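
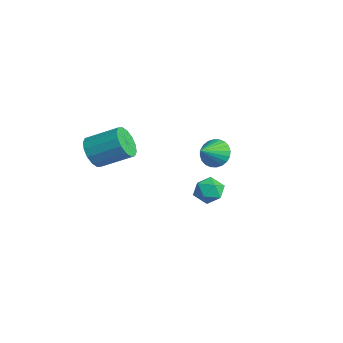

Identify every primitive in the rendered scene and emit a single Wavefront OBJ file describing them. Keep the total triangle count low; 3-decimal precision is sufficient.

v -2.563 3.514 -0.551
v -2.177 4.178 0.105
v -1.917 2.266 0.331
v -2.53 4.108 0.265
v -2.889 3.948 0.3
v -3.197 3.722 0.207
v -3.41 3.464 -0.003
v -3.493 3.214 -0.296
v -3.435 3.009 -0.627
v -3.244 2.882 -0.948
v -2.949 2.85 -1.208
v -2.596 2.92 -1.368
v -2.238 3.08 -1.403
v -1.929 3.306 -1.309
v -1.717 3.564 -1.1
v -1.633 3.814 -0.807
v -1.692 4.019 -0.476
v -1.882 4.147 -0.155
v -3.76 -3.415 0.572
v -2.902 -3.519 -0.108
v -1.902 -1.908 0.907
v -2.76 -1.805 1.588
v -3.247 -3.144 -0.362
v -2.248 -1.534 0.653
v -3.73 -2.842 -0.366
v -2.73 -1.232 0.649
v -4.22 -2.694 -0.118
v -3.221 -1.083 0.897
v -4.588 -2.739 0.314
v -3.588 -1.128 1.33
v -4.733 -2.965 0.816
v -3.734 -1.355 1.832
v -4.618 -3.312 1.253
v -3.618 -1.701 2.268
v -4.272 -3.686 1.507
v -3.273 -2.076 2.522
v -3.79 -3.988 1.511
v -2.79 -2.378 2.526
v -3.299 -4.137 1.263
v -2.3 -2.526 2.278
v -2.932 -4.092 0.83
v -1.932 -2.481 1.846
v -2.786 -3.865 0.328
v -1.787 -2.255 1.344
v 3.676 0.844 0.17
v 4.421 0.538 0.648
v 2.779 -0.058 0.992
v 3.524 -0.364 1.47
v 3.227 0.517 1.579
v 3.781 1.074 1.071
v 3.419 -0.594 0.569
v 3.973 -0.037 0.061
v 4.262 -0.35 0.894
v 4.143 0.336 1.518
v 3.057 0.144 0.122
v 2.938 0.83 0.746
f 2 1 4
f 2 4 3
f 4 1 5
f 4 5 3
f 5 1 6
f 5 6 3
f 6 1 7
f 6 7 3
f 7 1 8
f 7 8 3
f 8 1 9
f 8 9 3
f 9 1 10
f 9 10 3
f 10 1 11
f 10 11 3
f 11 1 12
f 11 12 3
f 12 1 13
f 12 13 3
f 13 1 14
f 13 14 3
f 14 1 15
f 14 15 3
f 15 1 16
f 15 16 3
f 16 1 17
f 16 17 3
f 17 1 18
f 17 18 3
f 18 1 2
f 18 2 3
f 20 19 23
f 20 23 21
f 21 23 24
f 21 24 22
f 23 19 25
f 23 25 24
f 24 25 26
f 24 26 22
f 25 19 27
f 25 27 26
f 26 27 28
f 26 28 22
f 27 19 29
f 27 29 28
f 28 29 30
f 28 30 22
f 29 19 31
f 29 31 30
f 30 31 32
f 30 32 22
f 31 19 33
f 31 33 32
f 32 33 34
f 32 34 22
f 33 19 35
f 33 35 34
f 34 35 36
f 34 36 22
f 35 19 37
f 35 37 36
f 36 37 38
f 36 38 22
f 37 19 39
f 37 39 38
f 38 39 40
f 38 40 22
f 39 19 41
f 39 41 40
f 40 41 42
f 40 42 22
f 41 19 43
f 41 43 42
f 42 43 44
f 42 44 22
f 43 19 20
f 43 20 44
f 44 20 21
f 44 21 22
f 45 56 50
f 45 50 46
f 45 46 52
f 45 52 55
f 45 55 56
f 46 50 54
f 50 56 49
f 56 55 47
f 55 52 51
f 52 46 53
f 48 54 49
f 48 49 47
f 48 47 51
f 48 51 53
f 48 53 54
f 49 54 50
f 47 49 56
f 51 47 55
f 53 51 52
f 54 53 46



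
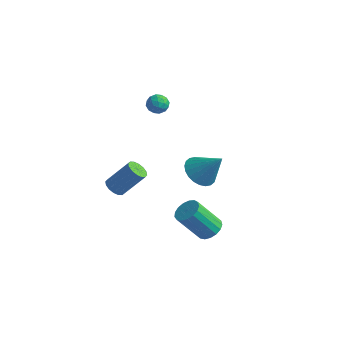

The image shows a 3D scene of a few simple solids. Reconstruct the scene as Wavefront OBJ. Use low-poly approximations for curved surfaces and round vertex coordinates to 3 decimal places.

v 4.32 -1.482 -1.749
v 5.054 -1.494 -1.407
v 4.234 -2.471 0.312
v 3.5 -2.458 -0.031
v 4.902 -1.158 -1.288
v 4.082 -2.134 0.431
v 4.616 -0.896 -1.275
v 3.797 -1.872 0.444
v 4.263 -0.768 -1.371
v 3.443 -1.744 0.348
v 3.923 -0.804 -1.554
v 3.103 -1.78 0.165
v 3.674 -0.995 -1.781
v 2.854 -1.971 -0.062
v 3.572 -1.297 -2.001
v 2.753 -2.274 -0.282
v 3.642 -1.642 -2.164
v 2.823 -2.619 -0.445
v 3.868 -1.95 -2.231
v 3.048 -2.927 -0.512
v 4.196 -2.151 -2.188
v 3.377 -3.128 -0.47
v 4.554 -2.199 -2.045
v 3.734 -3.175 -0.326
v 4.857 -2.082 -1.834
v 4.037 -3.058 -0.115
v 5.038 -1.828 -1.604
v 4.218 -2.804 0.115
v -1.332 -2.803 -0.306
v -0.777 -3.135 -0.481
v 0.187 -2.309 1.011
v -0.368 -1.977 1.186
v -0.762 -2.837 -0.656
v 0.203 -2.01 0.836
v -0.9 -2.529 -0.738
v 0.065 -1.702 0.754
v -1.153 -2.295 -0.704
v -0.189 -1.468 0.789
v -1.455 -2.197 -0.563
v -0.49 -1.37 0.929
v -1.724 -2.262 -0.354
v -0.759 -1.435 1.139
v -1.887 -2.471 -0.131
v -0.923 -1.645 1.361
v -1.903 -2.77 0.044
v -0.938 -1.943 1.536
v -1.765 -3.078 0.126
v -0.8 -2.251 1.618
v -1.511 -3.312 0.091
v -0.547 -2.485 1.584
v -1.21 -3.41 -0.049
v -0.245 -2.583 1.443
v -0.941 -3.345 -0.259
v 0.024 -2.518 1.234
v -4.219 3.583 2.364
v -3.741 4.019 2.036
v -3.359 2.821 2.604
v -2.881 3.257 2.276
v -3.185 3.458 2.904
v -3.716 3.929 2.756
v -3.384 2.911 1.884
v -3.915 3.382 1.736
v -3.225 3.604 1.74
v -3.102 3.942 2.37
v -3.998 2.898 2.27
v -3.875 3.236 2.9
v -4.056 3.868 2.179
v -3.044 2.972 2.461
v -3.223 3.09 2.83
v -2.942 3.346 2.638
v -4.041 3.815 2.602
v -3.76 4.071 2.409
v -3.433 3.741 2.919
v -3.34 2.769 2.231
v -3.059 3.025 2.038
v -4.158 3.494 2.002
v -3.877 3.75 1.81
v -3.667 3.099 1.721
v -3.471 3.881 1.812
v -2.966 3.433 1.953
v -3.261 3.23 1.723
v -3.574 3.506 1.636
v -3.399 4.079 2.183
v -2.893 3.631 2.324
v -3.072 3.749 2.693
v -3.384 4.026 2.606
v -3.095 3.835 2.009
v -4.207 3.209 2.316
v -3.701 2.761 2.457
v -3.716 2.814 2.034
v -4.028 3.091 1.947
v -4.134 3.407 2.687
v -3.629 2.959 2.828
v -3.526 3.334 3.004
v -3.839 3.61 2.917
v -4.005 3.005 2.631
v 2.806 -0.487 1.668
v 3.412 -1.286 1.323
v 4.054 -0.173 3.132
v 3.574 -0.967 1.116
v 3.619 -0.575 0.993
v 3.541 -0.169 0.973
v 3.35 0.188 1.059
v 3.077 0.442 1.237
v 2.763 0.555 1.481
v 2.455 0.509 1.753
v 2.2 0.311 2.012
v 2.038 -0.008 2.219
v 1.993 -0.4 2.342
v 2.071 -0.806 2.362
v 2.262 -1.163 2.277
v 2.535 -1.417 2.099
v 2.849 -1.53 1.855
v 3.157 -1.484 1.582
f 2 1 5
f 2 5 3
f 3 5 6
f 3 6 4
f 5 1 7
f 5 7 6
f 6 7 8
f 6 8 4
f 7 1 9
f 7 9 8
f 8 9 10
f 8 10 4
f 9 1 11
f 9 11 10
f 10 11 12
f 10 12 4
f 11 1 13
f 11 13 12
f 12 13 14
f 12 14 4
f 13 1 15
f 13 15 14
f 14 15 16
f 14 16 4
f 15 1 17
f 15 17 16
f 16 17 18
f 16 18 4
f 17 1 19
f 17 19 18
f 18 19 20
f 18 20 4
f 19 1 21
f 19 21 20
f 20 21 22
f 20 22 4
f 21 1 23
f 21 23 22
f 22 23 24
f 22 24 4
f 23 1 25
f 23 25 24
f 24 25 26
f 24 26 4
f 25 1 27
f 25 27 26
f 26 27 28
f 26 28 4
f 27 1 2
f 27 2 28
f 28 2 3
f 28 3 4
f 30 29 33
f 30 33 31
f 31 33 34
f 31 34 32
f 33 29 35
f 33 35 34
f 34 35 36
f 34 36 32
f 35 29 37
f 35 37 36
f 36 37 38
f 36 38 32
f 37 29 39
f 37 39 38
f 38 39 40
f 38 40 32
f 39 29 41
f 39 41 40
f 40 41 42
f 40 42 32
f 41 29 43
f 41 43 42
f 42 43 44
f 42 44 32
f 43 29 45
f 43 45 44
f 44 45 46
f 44 46 32
f 45 29 47
f 45 47 46
f 46 47 48
f 46 48 32
f 47 29 49
f 47 49 48
f 48 49 50
f 48 50 32
f 49 29 51
f 49 51 50
f 50 51 52
f 50 52 32
f 51 29 53
f 51 53 52
f 52 53 54
f 52 54 32
f 53 29 30
f 53 30 54
f 54 30 31
f 54 31 32
f 55 92 71
f 92 66 95
f 71 95 60
f 92 95 71
f 55 71 67
f 71 60 72
f 67 72 56
f 71 72 67
f 55 67 76
f 67 56 77
f 76 77 62
f 67 77 76
f 55 76 88
f 76 62 91
f 88 91 65
f 76 91 88
f 55 88 92
f 88 65 96
f 92 96 66
f 88 96 92
f 56 72 83
f 72 60 86
f 83 86 64
f 72 86 83
f 60 95 73
f 95 66 94
f 73 94 59
f 95 94 73
f 66 96 93
f 96 65 89
f 93 89 57
f 96 89 93
f 65 91 90
f 91 62 78
f 90 78 61
f 91 78 90
f 62 77 82
f 77 56 79
f 82 79 63
f 77 79 82
f 58 84 70
f 84 64 85
f 70 85 59
f 84 85 70
f 58 70 68
f 70 59 69
f 68 69 57
f 70 69 68
f 58 68 75
f 68 57 74
f 75 74 61
f 68 74 75
f 58 75 80
f 75 61 81
f 80 81 63
f 75 81 80
f 58 80 84
f 80 63 87
f 84 87 64
f 80 87 84
f 59 85 73
f 85 64 86
f 73 86 60
f 85 86 73
f 57 69 93
f 69 59 94
f 93 94 66
f 69 94 93
f 61 74 90
f 74 57 89
f 90 89 65
f 74 89 90
f 63 81 82
f 81 61 78
f 82 78 62
f 81 78 82
f 64 87 83
f 87 63 79
f 83 79 56
f 87 79 83
f 98 97 100
f 98 100 99
f 100 97 101
f 100 101 99
f 101 97 102
f 101 102 99
f 102 97 103
f 102 103 99
f 103 97 104
f 103 104 99
f 104 97 105
f 104 105 99
f 105 97 106
f 105 106 99
f 106 97 107
f 106 107 99
f 107 97 108
f 107 108 99
f 108 97 109
f 108 109 99
f 109 97 110
f 109 110 99
f 110 97 111
f 110 111 99
f 111 97 112
f 111 112 99
f 112 97 113
f 112 113 99
f 113 97 114
f 113 114 99
f 114 97 98
f 114 98 99



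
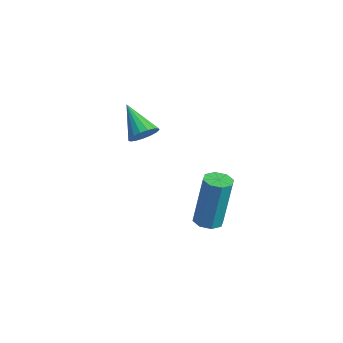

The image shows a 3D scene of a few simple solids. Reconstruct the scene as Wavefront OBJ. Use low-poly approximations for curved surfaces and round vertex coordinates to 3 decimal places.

v -0.778 -0.917 -2.959
v -0.282 -0.687 -3.017
v -0.205 -0.332 -0.918
v -0.702 -0.563 -0.861
v -0.595 -0.407 -3.052
v -0.518 -0.053 -0.953
v -1.015 -0.426 -3.034
v -0.938 -0.072 -0.935
v -1.297 -0.733 -2.972
v -1.22 -0.379 -0.873
v -1.275 -1.148 -2.902
v -1.198 -0.793 -0.803
v -0.962 -1.427 -2.867
v -0.885 -1.073 -0.768
v -0.542 -1.408 -2.885
v -0.465 -1.054 -0.786
v -0.26 -1.101 -2.947
v -0.183 -0.747 -0.848
v -1.594 -2.958 1.825
v -1.29 -2.727 2.248
v -2.746 -2.962 2.655
v -1.388 -2.511 2.112
v -1.533 -2.398 1.911
v -1.693 -2.413 1.69
v -1.829 -2.553 1.5
v -1.912 -2.786 1.384
v -1.922 -3.058 1.369
v -1.857 -3.308 1.459
v -1.731 -3.477 1.632
v -1.575 -3.527 1.85
v -1.422 -3.448 2.061
v -1.309 -3.256 2.219
v -1.261 -2.996 2.286
f 2 1 5
f 2 5 3
f 3 5 6
f 3 6 4
f 5 1 7
f 5 7 6
f 6 7 8
f 6 8 4
f 7 1 9
f 7 9 8
f 8 9 10
f 8 10 4
f 9 1 11
f 9 11 10
f 10 11 12
f 10 12 4
f 11 1 13
f 11 13 12
f 12 13 14
f 12 14 4
f 13 1 15
f 13 15 14
f 14 15 16
f 14 16 4
f 15 1 17
f 15 17 16
f 16 17 18
f 16 18 4
f 17 1 2
f 17 2 18
f 18 2 3
f 18 3 4
f 20 19 22
f 20 22 21
f 22 19 23
f 22 23 21
f 23 19 24
f 23 24 21
f 24 19 25
f 24 25 21
f 25 19 26
f 25 26 21
f 26 19 27
f 26 27 21
f 27 19 28
f 27 28 21
f 28 19 29
f 28 29 21
f 29 19 30
f 29 30 21
f 30 19 31
f 30 31 21
f 31 19 32
f 31 32 21
f 32 19 33
f 32 33 21
f 33 19 20
f 33 20 21



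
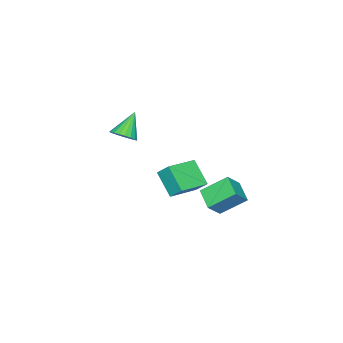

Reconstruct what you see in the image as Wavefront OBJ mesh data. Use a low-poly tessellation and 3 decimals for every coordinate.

v 0.372 3.652 -0.449
v 1.286 3.467 0.5
v 1.142 4.704 -0.986
v 2.056 4.519 -0.037
v 1.264 2.441 -1.543
v 2.178 2.256 -0.594
v 2.034 3.493 -2.08
v 2.948 3.308 -1.131
v 0.133 0.593 -2.368
v -0.372 -0.656 -1.128
v 0.17 1.409 -1.53
v -0.335 0.161 -0.291
v 2.035 0.159 -2.029
v 1.53 -1.089 -0.79
v 2.072 0.976 -1.192
v 1.567 -0.273 0.048
v 1.036 -3.78 0.965
v 1.656 -3.609 1.521
v -0.176 -3.84 2.335
v 1.543 -3.285 1.435
v 1.342 -3.047 1.268
v 1.088 -2.936 1.048
v 0.826 -2.971 0.814
v 0.6 -3.146 0.606
v 0.449 -3.43 0.46
v 0.4 -3.775 0.402
v 0.461 -4.121 0.441
v 0.621 -4.408 0.57
v 0.853 -4.587 0.768
v 1.117 -4.626 1
v 1.367 -4.519 1.226
v 1.56 -4.284 1.407
v 1.662 -3.962 1.511
f 2 4 1
f 5 2 1
f 1 4 3
f 3 5 1
f 2 8 4
f 6 2 5
f 6 8 2
f 4 8 3
f 7 5 3
f 3 8 7
f 7 6 5
f 8 6 7
f 10 12 9
f 13 10 9
f 9 12 11
f 11 13 9
f 10 16 12
f 14 10 13
f 14 16 10
f 12 16 11
f 15 13 11
f 11 16 15
f 15 14 13
f 16 14 15
f 18 17 20
f 18 20 19
f 20 17 21
f 20 21 19
f 21 17 22
f 21 22 19
f 22 17 23
f 22 23 19
f 23 17 24
f 23 24 19
f 24 17 25
f 24 25 19
f 25 17 26
f 25 26 19
f 26 17 27
f 26 27 19
f 27 17 28
f 27 28 19
f 28 17 29
f 28 29 19
f 29 17 30
f 29 30 19
f 30 17 31
f 30 31 19
f 31 17 32
f 31 32 19
f 32 17 33
f 32 33 19
f 33 17 18
f 33 18 19



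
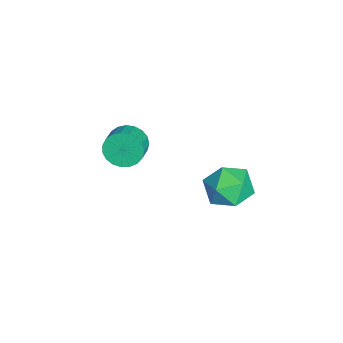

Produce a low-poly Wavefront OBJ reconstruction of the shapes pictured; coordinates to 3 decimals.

v 2.641 3.468 -1.511
v 3.581 4.014 -1.149
v 3.239 1.906 -0.711
v 4.179 2.452 -0.349
v 3.157 2.711 0.101
v 2.787 3.676 -0.394
v 4.033 2.244 -1.466
v 3.663 3.209 -1.961
v 4.441 3.257 -1.121
v 3.9 3.546 -0.152
v 2.92 2.374 -1.708
v 2.379 2.663 -0.739
v -2.163 -1.439 -3.909
v -1.752 -1.139 -4.688
v -0.766 -1.301 -4.229
v -1.177 -1.601 -3.451
v -1.792 -0.812 -4.487
v -0.805 -0.973 -4.028
v -1.896 -0.592 -4.186
v -0.909 -0.754 -3.727
v -2.046 -0.519 -3.837
v -1.06 -0.681 -3.378
v -2.217 -0.606 -3.5
v -1.23 -0.767 -3.042
v -2.378 -0.836 -3.235
v -1.391 -0.998 -2.776
v -2.502 -1.17 -3.086
v -1.515 -1.332 -2.627
v -2.568 -1.551 -3.079
v -1.581 -1.713 -2.621
v -2.563 -1.913 -3.216
v -1.577 -2.075 -2.758
v -2.49 -2.193 -3.473
v -1.503 -2.355 -3.014
v -2.36 -2.342 -3.805
v -1.373 -2.504 -3.347
v -2.196 -2.335 -4.155
v -1.209 -2.497 -3.697
v -2.026 -2.174 -4.463
v -1.04 -2.335 -4.004
v -1.88 -1.885 -4.675
v -0.894 -2.047 -4.216
v -1.784 -1.519 -4.754
v -0.797 -1.681 -4.296
f 1 12 6
f 1 6 2
f 1 2 8
f 1 8 11
f 1 11 12
f 2 6 10
f 6 12 5
f 12 11 3
f 11 8 7
f 8 2 9
f 4 10 5
f 4 5 3
f 4 3 7
f 4 7 9
f 4 9 10
f 5 10 6
f 3 5 12
f 7 3 11
f 9 7 8
f 10 9 2
f 14 13 17
f 14 17 15
f 15 17 18
f 15 18 16
f 17 13 19
f 17 19 18
f 18 19 20
f 18 20 16
f 19 13 21
f 19 21 20
f 20 21 22
f 20 22 16
f 21 13 23
f 21 23 22
f 22 23 24
f 22 24 16
f 23 13 25
f 23 25 24
f 24 25 26
f 24 26 16
f 25 13 27
f 25 27 26
f 26 27 28
f 26 28 16
f 27 13 29
f 27 29 28
f 28 29 30
f 28 30 16
f 29 13 31
f 29 31 30
f 30 31 32
f 30 32 16
f 31 13 33
f 31 33 32
f 32 33 34
f 32 34 16
f 33 13 35
f 33 35 34
f 34 35 36
f 34 36 16
f 35 13 37
f 35 37 36
f 36 37 38
f 36 38 16
f 37 13 39
f 37 39 38
f 38 39 40
f 38 40 16
f 39 13 41
f 39 41 40
f 40 41 42
f 40 42 16
f 41 13 43
f 41 43 42
f 42 43 44
f 42 44 16
f 43 13 14
f 43 14 44
f 44 14 15
f 44 15 16



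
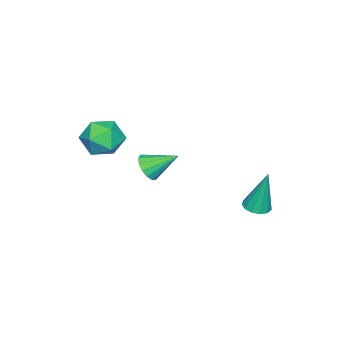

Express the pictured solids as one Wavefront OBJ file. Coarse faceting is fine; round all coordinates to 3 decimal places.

v 2.88 -1.839 -2.128
v 3.115 -2.164 -1.53
v 2.46 -0.641 -1.312
v 3.409 -1.974 -1.659
v 3.561 -1.748 -1.913
v 3.53 -1.546 -2.224
v 3.326 -1.423 -2.511
v 3.002 -1.411 -2.694
v 2.645 -1.514 -2.726
v 2.351 -1.705 -2.598
v 2.199 -1.931 -2.344
v 2.229 -2.133 -2.032
v 2.434 -2.256 -1.746
v 2.758 -2.268 -1.562
v 3.204 -2.662 -0.409
v 3.838 -2.989 0.349
v 3.402 -4.131 -1.209
v 4.036 -4.458 -0.451
v 3.021 -4.33 -0.261
v 2.899 -3.422 0.234
v 4.341 -3.698 -1.094
v 4.219 -2.79 -0.599
v 4.541 -3.629 -0.075
v 3.725 -4.02 0.44
v 3.515 -3.1 -1.3
v 2.699 -3.491 -0.785
v 0.195 1.901 -4.943
v 0.776 1.619 -4.872
v 0.165 2.379 -2.817
v 0.841 1.971 -4.95
v 0.7 2.301 -5.026
v 0.399 2.503 -5.076
v 0.033 2.514 -5.084
v -0.282 2.331 -5.047
v -0.445 2.011 -4.977
v -0.406 1.656 -4.896
v -0.176 1.378 -4.831
v 0.172 1.267 -4.801
v 0.527 1.357 -4.816
f 2 1 4
f 2 4 3
f 4 1 5
f 4 5 3
f 5 1 6
f 5 6 3
f 6 1 7
f 6 7 3
f 7 1 8
f 7 8 3
f 8 1 9
f 8 9 3
f 9 1 10
f 9 10 3
f 10 1 11
f 10 11 3
f 11 1 12
f 11 12 3
f 12 1 13
f 12 13 3
f 13 1 14
f 13 14 3
f 14 1 2
f 14 2 3
f 15 26 20
f 15 20 16
f 15 16 22
f 15 22 25
f 15 25 26
f 16 20 24
f 20 26 19
f 26 25 17
f 25 22 21
f 22 16 23
f 18 24 19
f 18 19 17
f 18 17 21
f 18 21 23
f 18 23 24
f 19 24 20
f 17 19 26
f 21 17 25
f 23 21 22
f 24 23 16
f 28 27 30
f 28 30 29
f 30 27 31
f 30 31 29
f 31 27 32
f 31 32 29
f 32 27 33
f 32 33 29
f 33 27 34
f 33 34 29
f 34 27 35
f 34 35 29
f 35 27 36
f 35 36 29
f 36 27 37
f 36 37 29
f 37 27 38
f 37 38 29
f 38 27 39
f 38 39 29
f 39 27 28
f 39 28 29



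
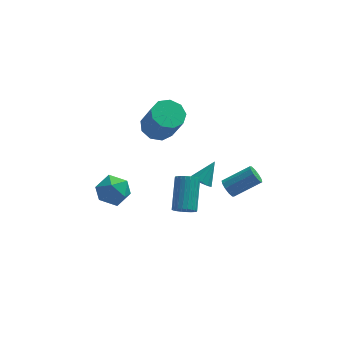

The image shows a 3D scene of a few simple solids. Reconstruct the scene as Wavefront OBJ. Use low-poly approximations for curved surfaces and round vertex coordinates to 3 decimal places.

v 2.558 -2.938 1.338
v 2.868 -3.22 0.923
v 4.353 -2.944 1.847
v 4.042 -2.662 2.262
v 2.857 -2.867 0.835
v 4.342 -2.59 1.758
v 2.732 -2.54 0.939
v 4.216 -2.264 1.862
v 2.54 -2.366 1.196
v 4.024 -2.089 2.119
v 2.355 -2.41 1.507
v 3.839 -2.134 2.43
v 2.247 -2.656 1.753
v 3.732 -2.38 2.677
v 2.258 -3.01 1.842
v 3.743 -2.733 2.765
v 2.384 -3.336 1.738
v 3.868 -3.06 2.661
v 2.576 -3.511 1.481
v 4.06 -3.234 2.404
v 2.761 -3.466 1.17
v 4.245 -3.19 2.093
v 0.248 -3.803 0.373
v 0.789 -3.609 0.028
v 1.012 -2.003 1.282
v 0.472 -2.197 1.627
v 0.599 -3.483 -0.1
v 0.822 -1.877 1.154
v 0.355 -3.405 -0.156
v 0.579 -1.799 1.099
v 0.096 -3.388 -0.131
v 0.319 -1.782 1.123
v -0.141 -3.435 -0.029
v 0.083 -1.829 1.225
v -0.318 -3.537 0.133
v -0.095 -1.931 1.387
v -0.409 -3.68 0.332
v -0.186 -2.074 1.587
v -0.4 -3.842 0.538
v -0.177 -2.235 1.792
v -0.292 -3.997 0.718
v -0.069 -2.391 1.972
v -0.102 -4.123 0.846
v 0.121 -2.517 2.1
v 0.141 -4.201 0.901
v 0.365 -2.595 2.156
v 0.401 -4.218 0.877
v 0.624 -2.612 2.131
v 0.637 -4.171 0.775
v 0.861 -2.565 2.029
v 0.815 -4.069 0.613
v 1.038 -2.463 1.867
v 0.906 -3.926 0.413
v 1.129 -2.32 1.668
v 0.897 -3.765 0.208
v 1.12 -2.158 1.462
v -0.944 3.945 0.567
v -0.153 3.497 0.105
v 0.435 2.568 2.01
v -0.356 3.015 2.473
v 0.036 4.122 0.351
v 0.625 3.192 2.256
v -0.233 4.664 0.698
v 0.356 3.734 2.603
v -0.835 4.869 0.984
v -0.246 3.94 2.89
v -1.488 4.642 1.076
v -0.899 3.713 2.981
v -1.887 4.089 0.929
v -1.298 3.159 2.834
v -1.845 3.468 0.613
v -1.256 2.539 2.518
v -1.381 3.07 0.276
v -0.793 2.141 2.181
v -0.713 3.082 0.075
v -0.124 2.152 1.98
v 1.198 -2.145 1.235
v 1.548 -1.834 0.783
v 1.942 -1.455 2.285
v 1.224 -1.611 0.866
v 0.891 -1.592 1.089
v 0.675 -1.784 1.368
v 0.659 -2.114 1.596
v 0.849 -2.456 1.687
v 1.173 -2.679 1.604
v 1.506 -2.699 1.381
v 1.722 -2.507 1.102
v 1.738 -2.177 0.874
v -3.693 0.785 -0.784
v -2.704 0.344 -0.936
v -4.256 0.036 -2.284
v -3.267 -0.405 -2.436
v -3.905 -0.759 -1.621
v -3.556 -0.296 -0.694
v -3.404 0.676 -2.526
v -3.055 1.139 -1.599
v -2.525 0.277 -2.012
v -2.834 -0.61 -1.453
v -4.126 0.99 -1.767
v -4.435 0.103 -1.208
f 2 1 5
f 2 5 3
f 3 5 6
f 3 6 4
f 5 1 7
f 5 7 6
f 6 7 8
f 6 8 4
f 7 1 9
f 7 9 8
f 8 9 10
f 8 10 4
f 9 1 11
f 9 11 10
f 10 11 12
f 10 12 4
f 11 1 13
f 11 13 12
f 12 13 14
f 12 14 4
f 13 1 15
f 13 15 14
f 14 15 16
f 14 16 4
f 15 1 17
f 15 17 16
f 16 17 18
f 16 18 4
f 17 1 19
f 17 19 18
f 18 19 20
f 18 20 4
f 19 1 21
f 19 21 20
f 20 21 22
f 20 22 4
f 21 1 2
f 21 2 22
f 22 2 3
f 22 3 4
f 24 23 27
f 24 27 25
f 25 27 28
f 25 28 26
f 27 23 29
f 27 29 28
f 28 29 30
f 28 30 26
f 29 23 31
f 29 31 30
f 30 31 32
f 30 32 26
f 31 23 33
f 31 33 32
f 32 33 34
f 32 34 26
f 33 23 35
f 33 35 34
f 34 35 36
f 34 36 26
f 35 23 37
f 35 37 36
f 36 37 38
f 36 38 26
f 37 23 39
f 37 39 38
f 38 39 40
f 38 40 26
f 39 23 41
f 39 41 40
f 40 41 42
f 40 42 26
f 41 23 43
f 41 43 42
f 42 43 44
f 42 44 26
f 43 23 45
f 43 45 44
f 44 45 46
f 44 46 26
f 45 23 47
f 45 47 46
f 46 47 48
f 46 48 26
f 47 23 49
f 47 49 48
f 48 49 50
f 48 50 26
f 49 23 51
f 49 51 50
f 50 51 52
f 50 52 26
f 51 23 53
f 51 53 52
f 52 53 54
f 52 54 26
f 53 23 55
f 53 55 54
f 54 55 56
f 54 56 26
f 55 23 24
f 55 24 56
f 56 24 25
f 56 25 26
f 58 57 61
f 58 61 59
f 59 61 62
f 59 62 60
f 61 57 63
f 61 63 62
f 62 63 64
f 62 64 60
f 63 57 65
f 63 65 64
f 64 65 66
f 64 66 60
f 65 57 67
f 65 67 66
f 66 67 68
f 66 68 60
f 67 57 69
f 67 69 68
f 68 69 70
f 68 70 60
f 69 57 71
f 69 71 70
f 70 71 72
f 70 72 60
f 71 57 73
f 71 73 72
f 72 73 74
f 72 74 60
f 73 57 75
f 73 75 74
f 74 75 76
f 74 76 60
f 75 57 58
f 75 58 76
f 76 58 59
f 76 59 60
f 78 77 80
f 78 80 79
f 80 77 81
f 80 81 79
f 81 77 82
f 81 82 79
f 82 77 83
f 82 83 79
f 83 77 84
f 83 84 79
f 84 77 85
f 84 85 79
f 85 77 86
f 85 86 79
f 86 77 87
f 86 87 79
f 87 77 88
f 87 88 79
f 88 77 78
f 88 78 79
f 89 100 94
f 89 94 90
f 89 90 96
f 89 96 99
f 89 99 100
f 90 94 98
f 94 100 93
f 100 99 91
f 99 96 95
f 96 90 97
f 92 98 93
f 92 93 91
f 92 91 95
f 92 95 97
f 92 97 98
f 93 98 94
f 91 93 100
f 95 91 99
f 97 95 96
f 98 97 90



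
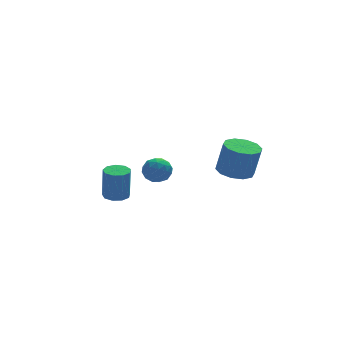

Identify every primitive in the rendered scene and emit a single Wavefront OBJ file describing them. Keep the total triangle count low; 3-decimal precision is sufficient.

v -0.472 2.17 -2.56
v 0.242 2.085 -2.932
v -0.662 0.875 -2.628
v 0.052 0.79 -3
v 0.025 1.007 -2.22
v 0.142 1.807 -2.178
v -0.562 1.153 -3.382
v -0.445 1.953 -3.34
v 0.186 1.456 -3.44
v 0.549 1.366 -2.722
v -0.969 1.594 -2.838
v -0.606 1.504 -2.12
v -0.098 2.241 -2.74
v -0.322 0.719 -2.82
v -0.338 0.846 -2.361
v 0.082 0.796 -2.58
v -0.157 2.078 -2.297
v 0.263 2.027 -2.516
v 0.135 1.394 -2.097
v -0.683 0.933 -3.044
v -0.263 0.882 -3.263
v -0.502 2.164 -2.98
v -0.082 2.114 -3.199
v -0.555 1.566 -3.463
v 0.289 1.821 -3.257
v 0.177 1.061 -3.297
v -0.184 1.274 -3.521
v -0.115 1.744 -3.497
v 0.502 1.768 -2.835
v 0.39 1.007 -2.875
v 0.374 1.135 -2.417
v 0.443 1.605 -2.392
v 0.469 1.399 -3.134
v -0.81 1.953 -2.685
v -0.922 1.192 -2.725
v -0.863 1.355 -3.168
v -0.794 1.825 -3.143
v -0.597 1.899 -2.263
v -0.709 1.139 -2.303
v -0.305 1.216 -2.063
v -0.236 1.686 -2.039
v -0.889 1.561 -2.426
v 3.17 -0.388 -2.481
v 3.693 0.44 -2.524
v 4.032 0.316 -0.802
v 3.51 -0.512 -0.759
v 3.118 0.587 -2.401
v 3.458 0.463 -0.678
v 2.564 0.362 -2.308
v 2.903 0.238 -0.585
v 2.241 -0.15 -2.281
v 2.58 -0.274 -0.559
v 2.273 -0.752 -2.331
v 2.612 -0.877 -0.608
v 2.648 -1.216 -2.438
v 2.987 -1.34 -0.716
v 3.222 -1.363 -2.562
v 3.562 -1.487 -0.839
v 3.777 -1.138 -2.655
v 4.116 -1.262 -0.932
v 4.1 -0.626 -2.681
v 4.439 -0.75 -0.959
v 4.068 -0.023 -2.632
v 4.407 -0.148 -0.909
v -3.08 -0.98 -2.725
v -2.411 -1.012 -2.741
v -2.371 -1.051 -1.032
v -3.04 -1.02 -1.015
v -2.547 -0.574 -2.727
v -2.507 -0.614 -1.018
v -2.932 -0.327 -2.713
v -2.893 -0.366 -1.004
v -3.387 -0.385 -2.704
v -3.347 -0.425 -0.995
v -3.697 -0.722 -2.704
v -3.658 -0.761 -0.995
v -3.719 -1.18 -2.714
v -3.68 -1.219 -1.005
v -3.442 -1.544 -2.729
v -3.402 -1.583 -1.02
v -2.995 -1.645 -2.742
v -2.956 -1.684 -1.033
v -2.588 -1.434 -2.746
v -2.548 -1.474 -1.037
f 1 38 17
f 38 12 41
f 17 41 6
f 38 41 17
f 1 17 13
f 17 6 18
f 13 18 2
f 17 18 13
f 1 13 22
f 13 2 23
f 22 23 8
f 13 23 22
f 1 22 34
f 22 8 37
f 34 37 11
f 22 37 34
f 1 34 38
f 34 11 42
f 38 42 12
f 34 42 38
f 2 18 29
f 18 6 32
f 29 32 10
f 18 32 29
f 6 41 19
f 41 12 40
f 19 40 5
f 41 40 19
f 12 42 39
f 42 11 35
f 39 35 3
f 42 35 39
f 11 37 36
f 37 8 24
f 36 24 7
f 37 24 36
f 8 23 28
f 23 2 25
f 28 25 9
f 23 25 28
f 4 30 16
f 30 10 31
f 16 31 5
f 30 31 16
f 4 16 14
f 16 5 15
f 14 15 3
f 16 15 14
f 4 14 21
f 14 3 20
f 21 20 7
f 14 20 21
f 4 21 26
f 21 7 27
f 26 27 9
f 21 27 26
f 4 26 30
f 26 9 33
f 30 33 10
f 26 33 30
f 5 31 19
f 31 10 32
f 19 32 6
f 31 32 19
f 3 15 39
f 15 5 40
f 39 40 12
f 15 40 39
f 7 20 36
f 20 3 35
f 36 35 11
f 20 35 36
f 9 27 28
f 27 7 24
f 28 24 8
f 27 24 28
f 10 33 29
f 33 9 25
f 29 25 2
f 33 25 29
f 44 43 47
f 44 47 45
f 45 47 48
f 45 48 46
f 47 43 49
f 47 49 48
f 48 49 50
f 48 50 46
f 49 43 51
f 49 51 50
f 50 51 52
f 50 52 46
f 51 43 53
f 51 53 52
f 52 53 54
f 52 54 46
f 53 43 55
f 53 55 54
f 54 55 56
f 54 56 46
f 55 43 57
f 55 57 56
f 56 57 58
f 56 58 46
f 57 43 59
f 57 59 58
f 58 59 60
f 58 60 46
f 59 43 61
f 59 61 60
f 60 61 62
f 60 62 46
f 61 43 63
f 61 63 62
f 62 63 64
f 62 64 46
f 63 43 44
f 63 44 64
f 64 44 45
f 64 45 46
f 66 65 69
f 66 69 67
f 67 69 70
f 67 70 68
f 69 65 71
f 69 71 70
f 70 71 72
f 70 72 68
f 71 65 73
f 71 73 72
f 72 73 74
f 72 74 68
f 73 65 75
f 73 75 74
f 74 75 76
f 74 76 68
f 75 65 77
f 75 77 76
f 76 77 78
f 76 78 68
f 77 65 79
f 77 79 78
f 78 79 80
f 78 80 68
f 79 65 81
f 79 81 80
f 80 81 82
f 80 82 68
f 81 65 83
f 81 83 82
f 82 83 84
f 82 84 68
f 83 65 66
f 83 66 84
f 84 66 67
f 84 67 68



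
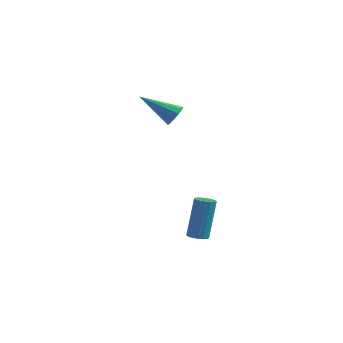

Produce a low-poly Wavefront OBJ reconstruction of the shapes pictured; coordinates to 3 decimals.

v -3.017 1.535 2.532
v -2.772 1.848 2.995
v -4.643 1.245 3.588
v -2.959 2.091 2.775
v -3.167 2.122 2.462
v -3.318 1.928 2.176
v -3.354 1.584 2.026
v -3.262 1.221 2.07
v -3.076 0.978 2.289
v -2.867 0.948 2.602
v -2.716 1.141 2.888
v -2.68 1.485 3.038
v -1.098 -0.621 -3.711
v -0.596 -0.709 -3.698
v -0.52 0.012 -1.717
v -1.022 0.101 -1.729
v -0.613 -0.48 -3.781
v -0.537 0.241 -1.799
v -0.741 -0.283 -3.847
v -0.665 0.438 -1.866
v -0.951 -0.164 -3.883
v -0.875 0.558 -1.901
v -1.195 -0.149 -3.879
v -1.118 0.572 -1.897
v -1.416 -0.242 -3.836
v -1.34 0.479 -1.855
v -1.565 -0.422 -3.765
v -1.488 0.299 -1.783
v -1.607 -0.648 -3.681
v -1.53 0.074 -1.7
v -1.532 -0.867 -3.604
v -1.455 -0.146 -1.623
v -1.358 -1.03 -3.552
v -1.281 -0.309 -1.57
v -1.124 -1.099 -3.536
v -1.048 -0.378 -1.554
v -0.885 -1.058 -3.56
v -0.808 -0.337 -1.578
v -0.694 -0.918 -3.618
v -0.618 -0.196 -1.637
f 2 1 4
f 2 4 3
f 4 1 5
f 4 5 3
f 5 1 6
f 5 6 3
f 6 1 7
f 6 7 3
f 7 1 8
f 7 8 3
f 8 1 9
f 8 9 3
f 9 1 10
f 9 10 3
f 10 1 11
f 10 11 3
f 11 1 12
f 11 12 3
f 12 1 2
f 12 2 3
f 14 13 17
f 14 17 15
f 15 17 18
f 15 18 16
f 17 13 19
f 17 19 18
f 18 19 20
f 18 20 16
f 19 13 21
f 19 21 20
f 20 21 22
f 20 22 16
f 21 13 23
f 21 23 22
f 22 23 24
f 22 24 16
f 23 13 25
f 23 25 24
f 24 25 26
f 24 26 16
f 25 13 27
f 25 27 26
f 26 27 28
f 26 28 16
f 27 13 29
f 27 29 28
f 28 29 30
f 28 30 16
f 29 13 31
f 29 31 30
f 30 31 32
f 30 32 16
f 31 13 33
f 31 33 32
f 32 33 34
f 32 34 16
f 33 13 35
f 33 35 34
f 34 35 36
f 34 36 16
f 35 13 37
f 35 37 36
f 36 37 38
f 36 38 16
f 37 13 39
f 37 39 38
f 38 39 40
f 38 40 16
f 39 13 14
f 39 14 40
f 40 14 15
f 40 15 16



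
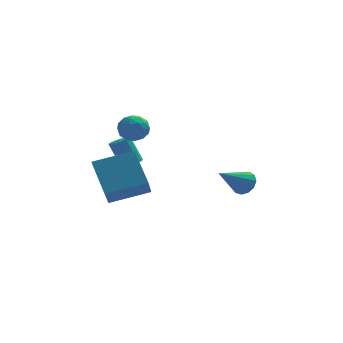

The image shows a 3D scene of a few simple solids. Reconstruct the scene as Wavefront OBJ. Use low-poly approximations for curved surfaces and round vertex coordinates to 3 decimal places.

v 4.377 1.297 -0.6
v 4.669 1.602 0.008
v 3.083 0.303 0.52
v 4.364 1.858 -0.117
v 4.064 1.936 -0.396
v 3.863 1.811 -0.739
v 3.825 1.523 -1.038
v 3.963 1.163 -1.198
v 4.232 0.846 -1.168
v 4.548 0.672 -0.958
v 4.809 0.697 -0.634
v 4.933 0.912 -0.299
v 4.881 1.25 -0.06
v -1.506 0.899 2.979
v -1.201 1.314 3.631
v -0.659 -0.114 3.229
v -0.354 0.301 3.881
v -1.128 0 3.905
v -1.652 0.627 3.75
v -0.208 0.573 3.11
v -0.732 1.2 2.955
v -0.399 1.113 3.712
v -0.968 0.759 4.203
v -0.892 0.441 2.657
v -1.461 0.087 3.148
v -1.428 1.196 3.283
v -0.432 0.004 3.577
v -0.888 -0.172 3.591
v -0.708 0.072 3.974
v -1.693 0.792 3.354
v -1.513 1.036 3.737
v -1.471 0.264 3.897
v -0.347 0.164 3.123
v -0.167 0.408 3.506
v -1.152 1.128 2.886
v -0.972 1.372 3.269
v -0.389 0.936 2.963
v -0.777 1.321 3.714
v -0.279 0.725 3.86
v -0.194 0.885 3.407
v -0.501 1.254 3.316
v -1.111 1.113 4.003
v -0.614 0.517 4.149
v -1.069 0.341 4.163
v -1.376 0.709 4.073
v -0.64 0.995 4.05
v -1.246 0.683 2.711
v -0.749 0.087 2.857
v -0.484 0.491 2.787
v -0.791 0.859 2.697
v -1.581 0.475 3
v -1.083 -0.121 3.146
v -1.359 -0.054 3.544
v -1.666 0.315 3.453
v -1.22 0.205 2.81
v -1.019 1.056 0.922
v -0.688 0.656 1.157
v -1.27 0.984 2.533
v -1.601 1.384 2.298
v -0.535 0.882 1.167
v -1.117 1.21 2.544
v -0.493 1.148 1.122
v -1.075 1.475 2.499
v -0.572 1.393 1.031
v -1.154 1.72 2.407
v -0.753 1.56 0.914
v -1.335 1.888 2.291
v -0.995 1.613 0.8
v -1.577 1.94 2.176
v -1.243 1.537 0.713
v -1.824 1.865 2.09
v -1.439 1.352 0.674
v -2.021 1.679 2.051
v -1.539 1.099 0.692
v -2.121 1.426 2.069
v -1.52 0.836 0.762
v -2.102 1.163 2.139
v -1.386 0.624 0.869
v -1.968 0.951 2.246
v -1.168 0.51 0.988
v -1.75 0.838 2.365
v -0.916 0.522 1.092
v -1.498 0.849 2.469
v -2.135 -2.648 -0.015
v -2.283 -3.79 1.081
v -2.741 -1.208 1.404
v -2.889 -2.351 2.5
v -0.171 -2.369 0.54
v -0.319 -3.512 1.636
v -0.777 -0.93 1.959
v -0.925 -2.072 3.055
f 2 1 4
f 2 4 3
f 4 1 5
f 4 5 3
f 5 1 6
f 5 6 3
f 6 1 7
f 6 7 3
f 7 1 8
f 7 8 3
f 8 1 9
f 8 9 3
f 9 1 10
f 9 10 3
f 10 1 11
f 10 11 3
f 11 1 12
f 11 12 3
f 12 1 13
f 12 13 3
f 13 1 2
f 13 2 3
f 14 51 30
f 51 25 54
f 30 54 19
f 51 54 30
f 14 30 26
f 30 19 31
f 26 31 15
f 30 31 26
f 14 26 35
f 26 15 36
f 35 36 21
f 26 36 35
f 14 35 47
f 35 21 50
f 47 50 24
f 35 50 47
f 14 47 51
f 47 24 55
f 51 55 25
f 47 55 51
f 15 31 42
f 31 19 45
f 42 45 23
f 31 45 42
f 19 54 32
f 54 25 53
f 32 53 18
f 54 53 32
f 25 55 52
f 55 24 48
f 52 48 16
f 55 48 52
f 24 50 49
f 50 21 37
f 49 37 20
f 50 37 49
f 21 36 41
f 36 15 38
f 41 38 22
f 36 38 41
f 17 43 29
f 43 23 44
f 29 44 18
f 43 44 29
f 17 29 27
f 29 18 28
f 27 28 16
f 29 28 27
f 17 27 34
f 27 16 33
f 34 33 20
f 27 33 34
f 17 34 39
f 34 20 40
f 39 40 22
f 34 40 39
f 17 39 43
f 39 22 46
f 43 46 23
f 39 46 43
f 18 44 32
f 44 23 45
f 32 45 19
f 44 45 32
f 16 28 52
f 28 18 53
f 52 53 25
f 28 53 52
f 20 33 49
f 33 16 48
f 49 48 24
f 33 48 49
f 22 40 41
f 40 20 37
f 41 37 21
f 40 37 41
f 23 46 42
f 46 22 38
f 42 38 15
f 46 38 42
f 57 56 60
f 57 60 58
f 58 60 61
f 58 61 59
f 60 56 62
f 60 62 61
f 61 62 63
f 61 63 59
f 62 56 64
f 62 64 63
f 63 64 65
f 63 65 59
f 64 56 66
f 64 66 65
f 65 66 67
f 65 67 59
f 66 56 68
f 66 68 67
f 67 68 69
f 67 69 59
f 68 56 70
f 68 70 69
f 69 70 71
f 69 71 59
f 70 56 72
f 70 72 71
f 71 72 73
f 71 73 59
f 72 56 74
f 72 74 73
f 73 74 75
f 73 75 59
f 74 56 76
f 74 76 75
f 75 76 77
f 75 77 59
f 76 56 78
f 76 78 77
f 77 78 79
f 77 79 59
f 78 56 80
f 78 80 79
f 79 80 81
f 79 81 59
f 80 56 82
f 80 82 81
f 81 82 83
f 81 83 59
f 82 56 57
f 82 57 83
f 83 57 58
f 83 58 59
f 85 87 84
f 88 85 84
f 84 87 86
f 86 88 84
f 85 91 87
f 89 85 88
f 89 91 85
f 87 91 86
f 90 88 86
f 86 91 90
f 90 89 88
f 91 89 90



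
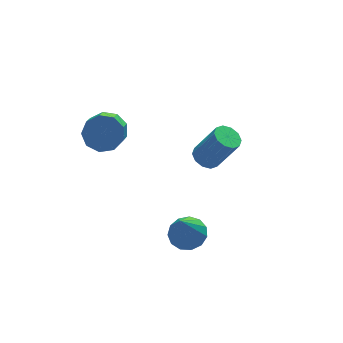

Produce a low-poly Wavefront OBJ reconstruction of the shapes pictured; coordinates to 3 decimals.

v 0.632 1.621 -4.222
v 0.914 1.188 -4.487
v 1.609 0.767 -3.063
v 1.328 1.199 -2.798
v 1.121 1.481 -4.502
v 1.816 1.059 -3.078
v 1.141 1.826 -4.41
v 1.837 1.405 -2.985
v 0.967 2.094 -4.246
v 1.663 1.672 -2.822
v 0.665 2.18 -4.073
v 1.361 1.759 -2.649
v 0.351 2.053 -3.957
v 1.046 1.632 -2.533
v 0.144 1.761 -3.942
v 0.839 1.339 -2.518
v 0.123 1.415 -4.035
v 0.819 0.994 -2.61
v 0.297 1.148 -4.198
v 0.993 0.726 -2.774
v 0.599 1.061 -4.371
v 1.295 0.64 -2.947
v -3.055 2.114 -1.559
v -2.332 1.956 -1.313
v -2.742 1.168 -0.615
v -3.465 1.326 -0.861
v -2.549 2.338 -1.01
v -2.959 1.55 -0.311
v -3.002 2.615 -0.964
v -3.412 1.827 -0.265
v -3.481 2.657 -1.196
v -3.891 1.87 -0.497
v -3.76 2.446 -1.599
v -4.17 1.658 -0.9
v -3.709 2.079 -1.983
v -4.119 1.291 -1.284
v -3.353 1.728 -2.169
v -3.762 0.94 -1.47
v -2.857 1.558 -2.07
v -3.267 0.77 -1.371
v -2.454 1.648 -1.732
v -2.863 0.86 -1.033
v -1.491 -1.79 -4.606
v -0.924 -2.232 -4.583
v -2.009 -2.37 -2.994
v -0.802 -1.882 -4.418
v -0.9 -1.503 -4.313
v -1.185 -1.214 -4.301
v -1.568 -1.109 -4.386
v -1.926 -1.22 -4.541
v -2.146 -1.512 -4.716
v -2.159 -1.892 -4.857
v -1.959 -2.24 -4.918
v -1.611 -2.445 -4.88
v -1.225 -2.442 -4.755
f 2 1 5
f 2 5 3
f 3 5 6
f 3 6 4
f 5 1 7
f 5 7 6
f 6 7 8
f 6 8 4
f 7 1 9
f 7 9 8
f 8 9 10
f 8 10 4
f 9 1 11
f 9 11 10
f 10 11 12
f 10 12 4
f 11 1 13
f 11 13 12
f 12 13 14
f 12 14 4
f 13 1 15
f 13 15 14
f 14 15 16
f 14 16 4
f 15 1 17
f 15 17 16
f 16 17 18
f 16 18 4
f 17 1 19
f 17 19 18
f 18 19 20
f 18 20 4
f 19 1 21
f 19 21 20
f 20 21 22
f 20 22 4
f 21 1 2
f 21 2 22
f 22 2 3
f 22 3 4
f 24 23 27
f 24 27 25
f 25 27 28
f 25 28 26
f 27 23 29
f 27 29 28
f 28 29 30
f 28 30 26
f 29 23 31
f 29 31 30
f 30 31 32
f 30 32 26
f 31 23 33
f 31 33 32
f 32 33 34
f 32 34 26
f 33 23 35
f 33 35 34
f 34 35 36
f 34 36 26
f 35 23 37
f 35 37 36
f 36 37 38
f 36 38 26
f 37 23 39
f 37 39 38
f 38 39 40
f 38 40 26
f 39 23 41
f 39 41 40
f 40 41 42
f 40 42 26
f 41 23 24
f 41 24 42
f 42 24 25
f 42 25 26
f 44 43 46
f 44 46 45
f 46 43 47
f 46 47 45
f 47 43 48
f 47 48 45
f 48 43 49
f 48 49 45
f 49 43 50
f 49 50 45
f 50 43 51
f 50 51 45
f 51 43 52
f 51 52 45
f 52 43 53
f 52 53 45
f 53 43 54
f 53 54 45
f 54 43 55
f 54 55 45
f 55 43 44
f 55 44 45



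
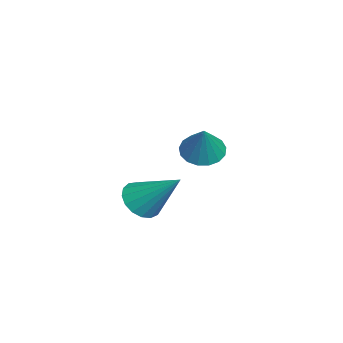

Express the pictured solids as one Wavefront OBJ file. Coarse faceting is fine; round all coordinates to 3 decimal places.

v 1.673 1.695 1.596
v 2.029 1.959 1.148
v 2.227 2.725 2.644
v 1.77 2.113 1.134
v 1.489 2.171 1.226
v 1.25 2.12 1.403
v 1.108 1.972 1.623
v 1.095 1.76 1.838
v 1.215 1.534 1.997
v 1.44 1.344 2.064
v 1.718 1.235 2.024
v 1.986 1.232 1.886
v 2.182 1.334 1.681
v 2.262 1.52 1.457
v 2.207 1.745 1.265
v -1.565 2.999 1.927
v -1.037 2.9 1.579
v -0.875 3.081 2.953
v -1.07 3.205 1.577
v -1.217 3.462 1.655
v -1.443 3.614 1.796
v -1.698 3.624 1.966
v -1.922 3.492 2.127
v -2.064 3.246 2.243
v -2.092 2.944 2.286
v -2 2.655 2.246
v -1.808 2.444 2.134
v -1.56 2.361 1.974
v -1.314 2.424 1.803
v -1.125 2.618 1.661
f 2 1 4
f 2 4 3
f 4 1 5
f 4 5 3
f 5 1 6
f 5 6 3
f 6 1 7
f 6 7 3
f 7 1 8
f 7 8 3
f 8 1 9
f 8 9 3
f 9 1 10
f 9 10 3
f 10 1 11
f 10 11 3
f 11 1 12
f 11 12 3
f 12 1 13
f 12 13 3
f 13 1 14
f 13 14 3
f 14 1 15
f 14 15 3
f 15 1 2
f 15 2 3
f 17 16 19
f 17 19 18
f 19 16 20
f 19 20 18
f 20 16 21
f 20 21 18
f 21 16 22
f 21 22 18
f 22 16 23
f 22 23 18
f 23 16 24
f 23 24 18
f 24 16 25
f 24 25 18
f 25 16 26
f 25 26 18
f 26 16 27
f 26 27 18
f 27 16 28
f 27 28 18
f 28 16 29
f 28 29 18
f 29 16 30
f 29 30 18
f 30 16 17
f 30 17 18



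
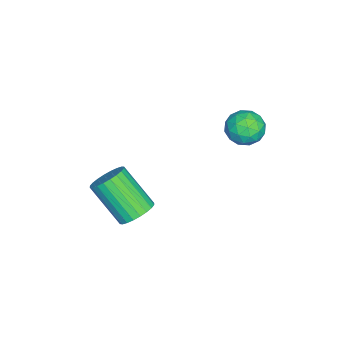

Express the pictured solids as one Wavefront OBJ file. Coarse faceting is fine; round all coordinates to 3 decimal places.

v -0.384 2.509 1.741
v 0.201 2.212 1.592
v -0.921 1.648 1.348
v -0.336 1.351 1.199
v -0.517 1.433 1.842
v -0.185 1.966 2.085
v -0.535 1.894 0.855
v -0.203 2.427 1.098
v 0.108 1.832 1.044
v 0.119 1.547 1.654
v -0.839 2.313 1.286
v -0.828 2.028 1.896
v -0.044 2.436 1.701
v -0.676 1.424 1.239
v -0.782 1.472 1.617
v -0.439 1.298 1.529
v -0.271 2.291 1.991
v 0.073 2.117 1.903
v -0.349 1.659 2.05
v -0.793 1.743 1.037
v -0.449 1.569 0.949
v -0.281 2.562 1.411
v 0.062 2.388 1.323
v -0.371 2.201 0.89
v 0.245 2.038 1.291
v -0.071 1.532 1.06
v -0.188 1.851 0.859
v 0.007 2.164 1.001
v 0.251 1.871 1.65
v -0.065 1.364 1.419
v -0.171 1.413 1.797
v 0.024 1.726 1.939
v 0.196 1.647 1.328
v -0.655 2.496 1.521
v -0.971 1.989 1.29
v -0.744 2.134 1.001
v -0.549 2.447 1.143
v -0.649 2.328 1.88
v -0.965 1.822 1.649
v -0.727 1.696 1.939
v -0.532 2.009 2.081
v -0.916 2.213 1.612
v 1.387 -0.979 -1.91
v 1.969 -0.917 -1.65
v 1.555 -1.98 -0.471
v 0.973 -2.041 -0.73
v 1.843 -0.737 -1.532
v 1.43 -1.799 -0.353
v 1.648 -0.593 -1.471
v 1.235 -1.656 -0.292
v 1.413 -0.508 -1.476
v 1 -1.571 -0.297
v 1.175 -0.495 -1.548
v 0.761 -1.558 -0.369
v 0.968 -0.555 -1.675
v 0.555 -1.618 -0.496
v 0.825 -0.68 -1.837
v 0.412 -1.743 -0.658
v 0.768 -0.85 -2.011
v 0.355 -1.913 -0.832
v 0.805 -1.04 -2.169
v 0.391 -2.103 -0.99
v 0.93 -1.221 -2.287
v 0.517 -2.283 -1.108
v 1.125 -1.364 -2.348
v 0.712 -2.427 -1.169
v 1.36 -1.449 -2.343
v 0.947 -2.512 -1.164
v 1.599 -1.462 -2.271
v 1.185 -2.525 -1.092
v 1.805 -1.402 -2.144
v 1.392 -2.465 -0.965
v 1.948 -1.277 -1.982
v 1.535 -2.34 -0.803
v 2.005 -1.107 -1.808
v 1.592 -2.17 -0.629
f 1 38 17
f 38 12 41
f 17 41 6
f 38 41 17
f 1 17 13
f 17 6 18
f 13 18 2
f 17 18 13
f 1 13 22
f 13 2 23
f 22 23 8
f 13 23 22
f 1 22 34
f 22 8 37
f 34 37 11
f 22 37 34
f 1 34 38
f 34 11 42
f 38 42 12
f 34 42 38
f 2 18 29
f 18 6 32
f 29 32 10
f 18 32 29
f 6 41 19
f 41 12 40
f 19 40 5
f 41 40 19
f 12 42 39
f 42 11 35
f 39 35 3
f 42 35 39
f 11 37 36
f 37 8 24
f 36 24 7
f 37 24 36
f 8 23 28
f 23 2 25
f 28 25 9
f 23 25 28
f 4 30 16
f 30 10 31
f 16 31 5
f 30 31 16
f 4 16 14
f 16 5 15
f 14 15 3
f 16 15 14
f 4 14 21
f 14 3 20
f 21 20 7
f 14 20 21
f 4 21 26
f 21 7 27
f 26 27 9
f 21 27 26
f 4 26 30
f 26 9 33
f 30 33 10
f 26 33 30
f 5 31 19
f 31 10 32
f 19 32 6
f 31 32 19
f 3 15 39
f 15 5 40
f 39 40 12
f 15 40 39
f 7 20 36
f 20 3 35
f 36 35 11
f 20 35 36
f 9 27 28
f 27 7 24
f 28 24 8
f 27 24 28
f 10 33 29
f 33 9 25
f 29 25 2
f 33 25 29
f 44 43 47
f 44 47 45
f 45 47 48
f 45 48 46
f 47 43 49
f 47 49 48
f 48 49 50
f 48 50 46
f 49 43 51
f 49 51 50
f 50 51 52
f 50 52 46
f 51 43 53
f 51 53 52
f 52 53 54
f 52 54 46
f 53 43 55
f 53 55 54
f 54 55 56
f 54 56 46
f 55 43 57
f 55 57 56
f 56 57 58
f 56 58 46
f 57 43 59
f 57 59 58
f 58 59 60
f 58 60 46
f 59 43 61
f 59 61 60
f 60 61 62
f 60 62 46
f 61 43 63
f 61 63 62
f 62 63 64
f 62 64 46
f 63 43 65
f 63 65 64
f 64 65 66
f 64 66 46
f 65 43 67
f 65 67 66
f 66 67 68
f 66 68 46
f 67 43 69
f 67 69 68
f 68 69 70
f 68 70 46
f 69 43 71
f 69 71 70
f 70 71 72
f 70 72 46
f 71 43 73
f 71 73 72
f 72 73 74
f 72 74 46
f 73 43 75
f 73 75 74
f 74 75 76
f 74 76 46
f 75 43 44
f 75 44 76
f 76 44 45
f 76 45 46



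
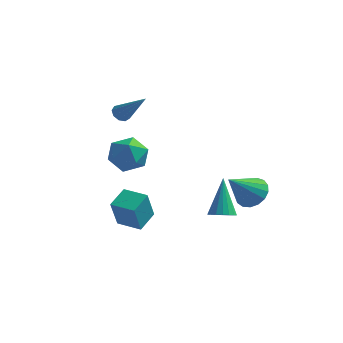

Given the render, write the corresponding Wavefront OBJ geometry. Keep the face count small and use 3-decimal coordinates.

v 3.426 -2.164 -0.837
v 4.047 -2.309 -0.633
v 3.094 -1.116 0.917
v 4.084 -2.052 -0.779
v 3.99 -1.818 -0.937
v 3.785 -1.651 -1.075
v 3.509 -1.587 -1.166
v 3.216 -1.636 -1.192
v 2.964 -1.79 -1.148
v 2.805 -2.019 -1.041
v 2.768 -2.276 -0.895
v 2.861 -2.511 -0.737
v 3.067 -2.677 -0.599
v 3.343 -2.742 -0.508
v 3.636 -2.692 -0.482
v 3.887 -2.538 -0.526
v -3.076 1.762 2.57
v -2.691 1.884 2.227
v -1.624 1.298 4.03
v -2.787 2.178 2.415
v -3.018 2.278 2.676
v -3.276 2.136 2.888
v -3.44 1.819 2.95
v -3.434 1.475 2.835
v -3.26 1.265 2.596
v -3 1.288 2.344
v -2.775 1.533 2.198
v -2.818 1.837 -0.872
v -2.224 2.359 -0.086
v -2.936 0.381 0.186
v -2.342 0.903 0.972
v -3.377 1.243 0.737
v -3.305 2.143 0.083
v -1.855 0.597 0.017
v -1.783 1.497 -0.637
v -1.63 1.593 0.463
v -2.57 1.992 0.908
v -2.59 0.748 -0.808
v -3.53 1.147 -0.363
v 3.368 2.2 -1.796
v 3.794 2.702 -1.125
v 2.612 0.98 -0.404
v 3.392 2.9 -1.169
v 2.985 2.938 -1.357
v 2.666 2.807 -1.646
v 2.507 2.537 -1.968
v 2.546 2.189 -2.252
v 2.773 1.845 -2.431
v 3.136 1.581 -2.465
v 3.552 1.46 -2.345
v 3.926 1.508 -2.1
v 4.173 1.715 -1.785
v 4.234 2.033 -1.473
v 4.098 2.389 -1.235
v -2.046 -1.29 -3.101
v -2.13 -1.89 -1.502
v -1.841 -0.148 -2.662
v -1.925 -0.748 -1.063
v -0.775 -1.512 -3.117
v -0.859 -2.112 -1.518
v -0.57 -0.37 -2.678
v -0.654 -0.97 -1.079
f 2 1 4
f 2 4 3
f 4 1 5
f 4 5 3
f 5 1 6
f 5 6 3
f 6 1 7
f 6 7 3
f 7 1 8
f 7 8 3
f 8 1 9
f 8 9 3
f 9 1 10
f 9 10 3
f 10 1 11
f 10 11 3
f 11 1 12
f 11 12 3
f 12 1 13
f 12 13 3
f 13 1 14
f 13 14 3
f 14 1 15
f 14 15 3
f 15 1 16
f 15 16 3
f 16 1 2
f 16 2 3
f 18 17 20
f 18 20 19
f 20 17 21
f 20 21 19
f 21 17 22
f 21 22 19
f 22 17 23
f 22 23 19
f 23 17 24
f 23 24 19
f 24 17 25
f 24 25 19
f 25 17 26
f 25 26 19
f 26 17 27
f 26 27 19
f 27 17 18
f 27 18 19
f 28 39 33
f 28 33 29
f 28 29 35
f 28 35 38
f 28 38 39
f 29 33 37
f 33 39 32
f 39 38 30
f 38 35 34
f 35 29 36
f 31 37 32
f 31 32 30
f 31 30 34
f 31 34 36
f 31 36 37
f 32 37 33
f 30 32 39
f 34 30 38
f 36 34 35
f 37 36 29
f 41 40 43
f 41 43 42
f 43 40 44
f 43 44 42
f 44 40 45
f 44 45 42
f 45 40 46
f 45 46 42
f 46 40 47
f 46 47 42
f 47 40 48
f 47 48 42
f 48 40 49
f 48 49 42
f 49 40 50
f 49 50 42
f 50 40 51
f 50 51 42
f 51 40 52
f 51 52 42
f 52 40 53
f 52 53 42
f 53 40 54
f 53 54 42
f 54 40 41
f 54 41 42
f 56 58 55
f 59 56 55
f 55 58 57
f 57 59 55
f 56 62 58
f 60 56 59
f 60 62 56
f 58 62 57
f 61 59 57
f 57 62 61
f 61 60 59
f 62 60 61



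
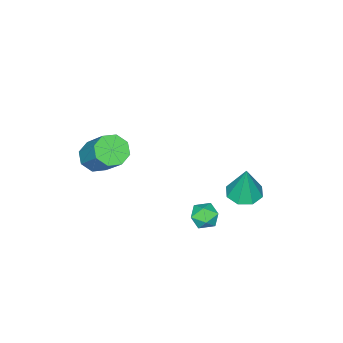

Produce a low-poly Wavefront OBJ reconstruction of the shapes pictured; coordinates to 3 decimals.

v -2.046 1.838 -2.27
v -1.292 2.103 -2.401
v -1.834 2.082 -0.55
v -1.71 2.561 -2.414
v -2.325 2.595 -2.343
v -2.777 2.186 -2.229
v -2.8 1.573 -2.139
v -2.382 1.116 -2.126
v -1.768 1.081 -2.197
v -1.316 1.49 -2.311
v 1.793 -2.93 -0.076
v 2.383 -2.631 -0.508
v 2.797 -1.35 0.944
v 2.207 -1.65 1.376
v 1.857 -2.349 -0.607
v 2.271 -1.068 0.845
v 1.294 -2.408 -0.395
v 1.708 -1.127 1.057
v 1.023 -2.773 0.004
v 1.437 -1.492 1.456
v 1.203 -3.23 0.356
v 1.617 -1.949 1.808
v 1.729 -3.512 0.455
v 2.143 -2.231 1.907
v 2.292 -3.453 0.243
v 2.706 -2.172 1.695
v 2.563 -3.088 -0.156
v 2.977 -1.807 1.296
v 1.477 3.34 -0.181
v 2.131 3.267 -0.324
v 1.269 2.373 -0.636
v 1.923 2.3 -0.779
v 1.714 2.278 -0.139
v 1.842 2.876 0.141
v 1.558 2.764 -1.101
v 1.686 3.362 -0.821
v 2.181 2.91 -0.893
v 2.277 2.611 -0.298
v 1.123 3.029 -0.662
v 1.219 2.73 -0.067
f 2 1 4
f 2 4 3
f 4 1 5
f 4 5 3
f 5 1 6
f 5 6 3
f 6 1 7
f 6 7 3
f 7 1 8
f 7 8 3
f 8 1 9
f 8 9 3
f 9 1 10
f 9 10 3
f 10 1 2
f 10 2 3
f 12 11 15
f 12 15 13
f 13 15 16
f 13 16 14
f 15 11 17
f 15 17 16
f 16 17 18
f 16 18 14
f 17 11 19
f 17 19 18
f 18 19 20
f 18 20 14
f 19 11 21
f 19 21 20
f 20 21 22
f 20 22 14
f 21 11 23
f 21 23 22
f 22 23 24
f 22 24 14
f 23 11 25
f 23 25 24
f 24 25 26
f 24 26 14
f 25 11 27
f 25 27 26
f 26 27 28
f 26 28 14
f 27 11 12
f 27 12 28
f 28 12 13
f 28 13 14
f 29 40 34
f 29 34 30
f 29 30 36
f 29 36 39
f 29 39 40
f 30 34 38
f 34 40 33
f 40 39 31
f 39 36 35
f 36 30 37
f 32 38 33
f 32 33 31
f 32 31 35
f 32 35 37
f 32 37 38
f 33 38 34
f 31 33 40
f 35 31 39
f 37 35 36
f 38 37 30



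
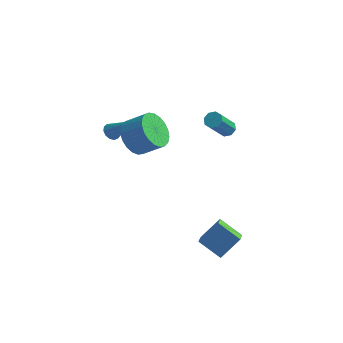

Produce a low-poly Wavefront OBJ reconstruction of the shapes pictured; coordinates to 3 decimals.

v 3.617 -2.7 -4.291
v 2.346 -2.461 -3.53
v 3.506 -1.976 -4.703
v 2.235 -1.738 -3.942
v 4.425 -1.942 -3.178
v 3.154 -1.704 -2.417
v 4.314 -1.219 -3.59
v 3.043 -0.98 -2.829
v -1.765 -0.541 2.298
v -1.087 -0.571 1.433
v 0.044 -0.449 2.317
v -0.635 -0.419 3.182
v -1.168 -0.122 1.475
v -0.037 -0.001 2.359
v -1.352 0.254 1.66
v -0.221 0.375 2.543
v -1.608 0.492 1.954
v -0.477 0.613 2.838
v -1.891 0.552 2.309
v -0.76 0.673 3.192
v -2.152 0.423 2.661
v -1.021 0.544 3.544
v -2.347 0.128 2.951
v -1.216 0.249 3.834
v -2.441 -0.284 3.128
v -1.31 -0.162 4.011
v -2.418 -0.739 3.161
v -1.287 -0.618 4.045
v -2.283 -1.161 3.046
v -1.152 -1.039 3.929
v -2.058 -1.475 2.801
v -0.927 -1.353 3.684
v -1.782 -1.627 2.469
v -0.651 -1.506 3.352
v -1.504 -1.592 2.108
v -0.373 -1.471 2.991
v -1.271 -1.375 1.78
v -0.14 -1.254 2.663
v -1.123 -1.014 1.541
v 0.008 -0.892 2.424
v -3.511 0.843 0.992
v -3.121 0.732 0.636
v -2.329 0.777 2.308
v -3.13 1.035 0.66
v -3.261 1.277 0.79
v -3.471 1.382 0.983
v -3.693 1.316 1.18
v -3.858 1.099 1.317
v -3.912 0.802 1.35
v -3.839 0.518 1.27
v -3.662 0.337 1.102
v -3.437 0.317 0.898
v -3.235 0.464 0.725
v 2.243 2.708 1.299
v 2.606 2.346 1.161
v 2.159 1.311 2.703
v 1.797 1.672 2.841
v 2.758 2.636 1.4
v 2.312 1.601 2.942
v 2.61 2.968 1.58
v 2.163 1.933 3.122
v 2.246 3.147 1.595
v 1.8 2.112 3.137
v 1.881 3.069 1.437
v 1.434 2.034 2.979
v 1.728 2.779 1.198
v 1.282 1.744 2.74
v 1.877 2.447 1.018
v 1.43 1.412 2.56
v 2.24 2.268 1.003
v 1.794 1.233 2.545
f 2 4 1
f 5 2 1
f 1 4 3
f 3 5 1
f 2 8 4
f 6 2 5
f 6 8 2
f 4 8 3
f 7 5 3
f 3 8 7
f 7 6 5
f 8 6 7
f 10 9 13
f 10 13 11
f 11 13 14
f 11 14 12
f 13 9 15
f 13 15 14
f 14 15 16
f 14 16 12
f 15 9 17
f 15 17 16
f 16 17 18
f 16 18 12
f 17 9 19
f 17 19 18
f 18 19 20
f 18 20 12
f 19 9 21
f 19 21 20
f 20 21 22
f 20 22 12
f 21 9 23
f 21 23 22
f 22 23 24
f 22 24 12
f 23 9 25
f 23 25 24
f 24 25 26
f 24 26 12
f 25 9 27
f 25 27 26
f 26 27 28
f 26 28 12
f 27 9 29
f 27 29 28
f 28 29 30
f 28 30 12
f 29 9 31
f 29 31 30
f 30 31 32
f 30 32 12
f 31 9 33
f 31 33 32
f 32 33 34
f 32 34 12
f 33 9 35
f 33 35 34
f 34 35 36
f 34 36 12
f 35 9 37
f 35 37 36
f 36 37 38
f 36 38 12
f 37 9 39
f 37 39 38
f 38 39 40
f 38 40 12
f 39 9 10
f 39 10 40
f 40 10 11
f 40 11 12
f 42 41 44
f 42 44 43
f 44 41 45
f 44 45 43
f 45 41 46
f 45 46 43
f 46 41 47
f 46 47 43
f 47 41 48
f 47 48 43
f 48 41 49
f 48 49 43
f 49 41 50
f 49 50 43
f 50 41 51
f 50 51 43
f 51 41 52
f 51 52 43
f 52 41 53
f 52 53 43
f 53 41 42
f 53 42 43
f 55 54 58
f 55 58 56
f 56 58 59
f 56 59 57
f 58 54 60
f 58 60 59
f 59 60 61
f 59 61 57
f 60 54 62
f 60 62 61
f 61 62 63
f 61 63 57
f 62 54 64
f 62 64 63
f 63 64 65
f 63 65 57
f 64 54 66
f 64 66 65
f 65 66 67
f 65 67 57
f 66 54 68
f 66 68 67
f 67 68 69
f 67 69 57
f 68 54 70
f 68 70 69
f 69 70 71
f 69 71 57
f 70 54 55
f 70 55 71
f 71 55 56
f 71 56 57



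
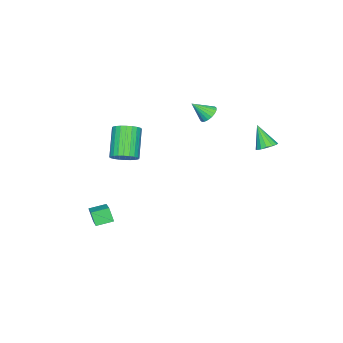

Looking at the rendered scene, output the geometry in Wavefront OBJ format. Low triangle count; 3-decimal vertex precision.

v -1.773 4.252 0.407
v -1.455 3.818 0.219
v -2.007 3.568 1.593
v -1.266 3.996 0.359
v -1.212 4.242 0.512
v -1.309 4.492 0.636
v -1.53 4.677 0.7
v -1.816 4.748 0.684
v -2.09 4.687 0.595
v -2.279 4.509 0.455
v -2.333 4.262 0.302
v -2.236 4.013 0.177
v -2.015 3.828 0.114
v -1.73 3.756 0.129
v 1.064 -2.079 -0.896
v 1.566 -2.566 -0.686
v 0.458 -3.108 0.706
v -0.044 -2.621 0.496
v 1.644 -2.337 -0.535
v 0.535 -2.879 0.857
v 1.633 -2.069 -0.439
v 0.525 -2.611 0.953
v 1.536 -1.803 -0.412
v 0.428 -2.345 0.979
v 1.367 -1.578 -0.46
v 0.259 -2.12 0.932
v 1.152 -1.43 -0.573
v 0.044 -1.972 0.819
v 0.924 -1.381 -0.736
v -0.185 -1.923 0.656
v 0.716 -1.438 -0.923
v -0.392 -1.98 0.469
v 0.562 -1.592 -1.106
v -0.546 -2.134 0.286
v 0.485 -1.821 -1.257
v -0.624 -2.363 0.135
v 0.495 -2.089 -1.353
v -0.613 -2.631 0.039
v 0.592 -2.355 -1.379
v -0.516 -2.897 0.012
v 0.761 -2.58 -1.332
v -0.347 -3.122 0.06
v 0.976 -2.728 -1.219
v -0.132 -3.27 0.173
v 1.205 -2.777 -1.056
v 0.096 -3.319 0.336
v 1.412 -2.72 -0.869
v 0.304 -3.262 0.523
v -0.639 1.649 2.455
v -0.222 1.535 2.099
v -0.161 0.991 3.225
v -0.138 1.737 2.22
v -0.154 1.921 2.387
v -0.265 2.051 2.567
v -0.451 2.102 2.726
v -0.674 2.063 2.831
v -0.889 1.942 2.861
v -1.056 1.763 2.811
v -1.139 1.562 2.691
v -1.124 1.378 2.523
v -1.012 1.247 2.343
v -0.826 1.196 2.184
v -0.604 1.235 2.079
v -0.388 1.356 2.049
v 2.177 -2.173 -4.59
v 2.03 -2.54 -3.849
v 3.35 -1.243 -3.898
v 3.204 -1.609 -3.156
v 2.796 -2.811 -4.784
v 2.65 -3.177 -4.042
v 3.97 -1.88 -4.091
v 3.823 -2.247 -3.35
f 2 1 4
f 2 4 3
f 4 1 5
f 4 5 3
f 5 1 6
f 5 6 3
f 6 1 7
f 6 7 3
f 7 1 8
f 7 8 3
f 8 1 9
f 8 9 3
f 9 1 10
f 9 10 3
f 10 1 11
f 10 11 3
f 11 1 12
f 11 12 3
f 12 1 13
f 12 13 3
f 13 1 14
f 13 14 3
f 14 1 2
f 14 2 3
f 16 15 19
f 16 19 17
f 17 19 20
f 17 20 18
f 19 15 21
f 19 21 20
f 20 21 22
f 20 22 18
f 21 15 23
f 21 23 22
f 22 23 24
f 22 24 18
f 23 15 25
f 23 25 24
f 24 25 26
f 24 26 18
f 25 15 27
f 25 27 26
f 26 27 28
f 26 28 18
f 27 15 29
f 27 29 28
f 28 29 30
f 28 30 18
f 29 15 31
f 29 31 30
f 30 31 32
f 30 32 18
f 31 15 33
f 31 33 32
f 32 33 34
f 32 34 18
f 33 15 35
f 33 35 34
f 34 35 36
f 34 36 18
f 35 15 37
f 35 37 36
f 36 37 38
f 36 38 18
f 37 15 39
f 37 39 38
f 38 39 40
f 38 40 18
f 39 15 41
f 39 41 40
f 40 41 42
f 40 42 18
f 41 15 43
f 41 43 42
f 42 43 44
f 42 44 18
f 43 15 45
f 43 45 44
f 44 45 46
f 44 46 18
f 45 15 47
f 45 47 46
f 46 47 48
f 46 48 18
f 47 15 16
f 47 16 48
f 48 16 17
f 48 17 18
f 50 49 52
f 50 52 51
f 52 49 53
f 52 53 51
f 53 49 54
f 53 54 51
f 54 49 55
f 54 55 51
f 55 49 56
f 55 56 51
f 56 49 57
f 56 57 51
f 57 49 58
f 57 58 51
f 58 49 59
f 58 59 51
f 59 49 60
f 59 60 51
f 60 49 61
f 60 61 51
f 61 49 62
f 61 62 51
f 62 49 63
f 62 63 51
f 63 49 64
f 63 64 51
f 64 49 50
f 64 50 51
f 66 68 65
f 69 66 65
f 65 68 67
f 67 69 65
f 66 72 68
f 70 66 69
f 70 72 66
f 68 72 67
f 71 69 67
f 67 72 71
f 71 70 69
f 72 70 71



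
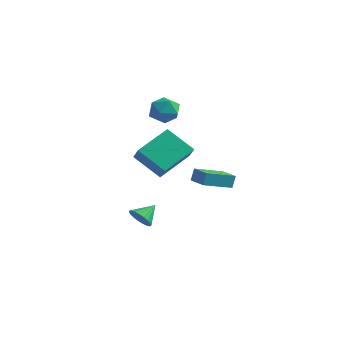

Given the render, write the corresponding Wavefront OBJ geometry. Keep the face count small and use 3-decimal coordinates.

v 2.397 3.214 -1.877
v 2.428 3.468 -1.098
v 3.1 4.832 -2.432
v 3.131 5.086 -1.653
v 3.589 2.734 -1.767
v 3.62 2.988 -0.988
v 4.292 4.352 -2.322
v 4.323 4.606 -1.543
v 3.825 -1.189 0.154
v 2.351 -1.499 1.312
v 4.199 0.718 1.141
v 2.724 0.408 2.299
v 4.596 -1.768 0.981
v 3.121 -2.078 2.139
v 4.969 0.139 1.968
v 3.495 -0.171 3.126
v 1.04 3.018 3.196
v 1.82 2.747 2.713
v 1.02 1.653 3.927
v 1.8 1.382 3.444
v 1.862 2.071 4.105
v 1.875 2.914 3.653
v 0.965 1.486 2.987
v 0.978 2.329 2.535
v 1.774 1.8 2.583
v 2.328 2.162 3.274
v 0.512 2.238 3.366
v 1.066 2.6 4.057
v 1.31 0.266 -3.984
v 1.627 -0.175 -3.438
v 1.53 1.274 -3.296
v 1.88 -0.105 -3.622
v 2.033 0.029 -3.869
v 2.062 0.205 -4.135
v 1.961 0.39 -4.375
v 1.747 0.555 -4.548
v 1.457 0.669 -4.623
v 1.142 0.714 -4.587
v 0.856 0.681 -4.447
v 0.648 0.576 -4.227
v 0.555 0.418 -3.965
v 0.592 0.234 -3.706
v 0.753 0.054 -3.495
v 1.011 -0.088 -3.368
v 1.32 -0.169 -3.348
f 2 4 1
f 5 2 1
f 1 4 3
f 3 5 1
f 2 8 4
f 6 2 5
f 6 8 2
f 4 8 3
f 7 5 3
f 3 8 7
f 7 6 5
f 8 6 7
f 10 12 9
f 13 10 9
f 9 12 11
f 11 13 9
f 10 16 12
f 14 10 13
f 14 16 10
f 12 16 11
f 15 13 11
f 11 16 15
f 15 14 13
f 16 14 15
f 17 28 22
f 17 22 18
f 17 18 24
f 17 24 27
f 17 27 28
f 18 22 26
f 22 28 21
f 28 27 19
f 27 24 23
f 24 18 25
f 20 26 21
f 20 21 19
f 20 19 23
f 20 23 25
f 20 25 26
f 21 26 22
f 19 21 28
f 23 19 27
f 25 23 24
f 26 25 18
f 30 29 32
f 30 32 31
f 32 29 33
f 32 33 31
f 33 29 34
f 33 34 31
f 34 29 35
f 34 35 31
f 35 29 36
f 35 36 31
f 36 29 37
f 36 37 31
f 37 29 38
f 37 38 31
f 38 29 39
f 38 39 31
f 39 29 40
f 39 40 31
f 40 29 41
f 40 41 31
f 41 29 42
f 41 42 31
f 42 29 43
f 42 43 31
f 43 29 44
f 43 44 31
f 44 29 45
f 44 45 31
f 45 29 30
f 45 30 31



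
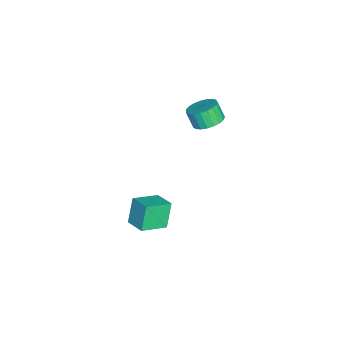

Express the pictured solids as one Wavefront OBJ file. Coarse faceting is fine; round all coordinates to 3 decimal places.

v -0.773 2.227 3.139
v -0.347 2.828 3.544
v -0.622 2.414 4.446
v -1.047 1.813 4.041
v -0.664 2.971 3.513
v -0.939 2.557 4.415
v -1 2.986 3.417
v -1.275 2.572 4.32
v -1.296 2.869 3.274
v -1.571 2.456 4.176
v -1.502 2.642 3.107
v -1.777 2.228 4.009
v -1.582 2.343 2.945
v -1.857 1.929 3.848
v -1.521 2.023 2.817
v -1.796 1.61 3.72
v -1.332 1.739 2.745
v -1.607 1.325 3.647
v -1.045 1.539 2.741
v -1.32 1.126 3.643
v -0.711 1.458 2.805
v -0.986 1.045 3.708
v -0.388 1.51 2.927
v -0.663 1.097 3.83
v -0.132 1.686 3.086
v -0.407 1.273 3.989
v 0.014 1.955 3.254
v -0.261 1.542 4.156
v 0.024 2.272 3.402
v -0.251 1.858 4.304
v -0.104 2.58 3.505
v -0.379 2.167 4.407
v 0.855 -0.327 -3.909
v 0.2 -0.19 -2.533
v 1.66 0.496 -3.607
v 1.005 0.633 -2.232
v 1.795 -1.453 -3.348
v 1.14 -1.316 -1.973
v 2.6 -0.63 -3.047
v 1.945 -0.493 -1.671
f 2 1 5
f 2 5 3
f 3 5 6
f 3 6 4
f 5 1 7
f 5 7 6
f 6 7 8
f 6 8 4
f 7 1 9
f 7 9 8
f 8 9 10
f 8 10 4
f 9 1 11
f 9 11 10
f 10 11 12
f 10 12 4
f 11 1 13
f 11 13 12
f 12 13 14
f 12 14 4
f 13 1 15
f 13 15 14
f 14 15 16
f 14 16 4
f 15 1 17
f 15 17 16
f 16 17 18
f 16 18 4
f 17 1 19
f 17 19 18
f 18 19 20
f 18 20 4
f 19 1 21
f 19 21 20
f 20 21 22
f 20 22 4
f 21 1 23
f 21 23 22
f 22 23 24
f 22 24 4
f 23 1 25
f 23 25 24
f 24 25 26
f 24 26 4
f 25 1 27
f 25 27 26
f 26 27 28
f 26 28 4
f 27 1 29
f 27 29 28
f 28 29 30
f 28 30 4
f 29 1 31
f 29 31 30
f 30 31 32
f 30 32 4
f 31 1 2
f 31 2 32
f 32 2 3
f 32 3 4
f 34 36 33
f 37 34 33
f 33 36 35
f 35 37 33
f 34 40 36
f 38 34 37
f 38 40 34
f 36 40 35
f 39 37 35
f 35 40 39
f 39 38 37
f 40 38 39



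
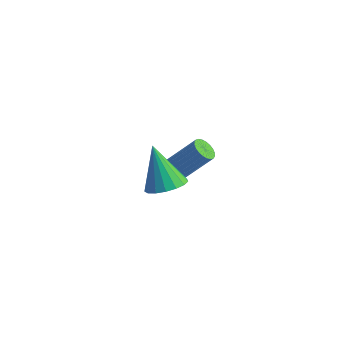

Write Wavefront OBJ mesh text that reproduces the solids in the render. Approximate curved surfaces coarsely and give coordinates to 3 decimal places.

v -1.675 2.144 -3.101
v -1.36 2.408 -3.467
v -0.35 2.979 -2.184
v -0.665 2.716 -1.819
v -1.505 2.559 -3.42
v -0.495 3.13 -2.137
v -1.676 2.647 -3.325
v -0.666 3.218 -2.042
v -1.847 2.658 -3.195
v -0.837 3.23 -1.912
v -1.991 2.592 -3.051
v -0.981 3.163 -1.768
v -2.088 2.457 -2.915
v -1.078 3.028 -1.632
v -2.122 2.274 -2.808
v -1.111 2.845 -1.525
v -2.087 2.072 -2.745
v -1.077 2.643 -1.462
v -1.99 1.881 -2.736
v -0.98 2.452 -1.453
v -1.845 1.73 -2.783
v -0.835 2.301 -1.5
v -1.674 1.642 -2.878
v -0.664 2.213 -1.595
v -1.503 1.63 -3.008
v -0.493 2.202 -1.725
v -1.359 1.697 -3.152
v -0.349 2.268 -1.869
v -1.262 1.832 -3.288
v -0.252 2.403 -2.005
v -1.229 2.015 -3.395
v -0.218 2.586 -2.112
v -1.263 2.217 -3.458
v -0.253 2.788 -2.175
v 0.155 -2.344 1.099
v 0.737 -2.709 1.565
v -0.695 -1.756 2.621
v 0.88 -2.343 1.503
v 0.857 -1.978 1.349
v 0.673 -1.696 1.138
v 0.37 -1.563 0.918
v 0.018 -1.609 0.739
v -0.302 -1.823 0.642
v -0.518 -2.156 0.651
v -0.579 -2.533 0.762
v -0.473 -2.866 0.95
v -0.222 -3.079 1.172
v 0.115 -3.124 1.378
v 0.461 -2.991 1.519
f 2 1 5
f 2 5 3
f 3 5 6
f 3 6 4
f 5 1 7
f 5 7 6
f 6 7 8
f 6 8 4
f 7 1 9
f 7 9 8
f 8 9 10
f 8 10 4
f 9 1 11
f 9 11 10
f 10 11 12
f 10 12 4
f 11 1 13
f 11 13 12
f 12 13 14
f 12 14 4
f 13 1 15
f 13 15 14
f 14 15 16
f 14 16 4
f 15 1 17
f 15 17 16
f 16 17 18
f 16 18 4
f 17 1 19
f 17 19 18
f 18 19 20
f 18 20 4
f 19 1 21
f 19 21 20
f 20 21 22
f 20 22 4
f 21 1 23
f 21 23 22
f 22 23 24
f 22 24 4
f 23 1 25
f 23 25 24
f 24 25 26
f 24 26 4
f 25 1 27
f 25 27 26
f 26 27 28
f 26 28 4
f 27 1 29
f 27 29 28
f 28 29 30
f 28 30 4
f 29 1 31
f 29 31 30
f 30 31 32
f 30 32 4
f 31 1 33
f 31 33 32
f 32 33 34
f 32 34 4
f 33 1 2
f 33 2 34
f 34 2 3
f 34 3 4
f 36 35 38
f 36 38 37
f 38 35 39
f 38 39 37
f 39 35 40
f 39 40 37
f 40 35 41
f 40 41 37
f 41 35 42
f 41 42 37
f 42 35 43
f 42 43 37
f 43 35 44
f 43 44 37
f 44 35 45
f 44 45 37
f 45 35 46
f 45 46 37
f 46 35 47
f 46 47 37
f 47 35 48
f 47 48 37
f 48 35 49
f 48 49 37
f 49 35 36
f 49 36 37



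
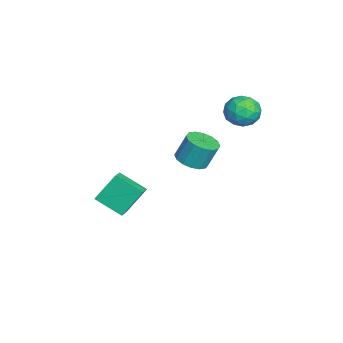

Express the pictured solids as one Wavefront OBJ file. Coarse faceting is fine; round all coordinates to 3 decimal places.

v -0.716 -2.16 -4.709
v -1.195 -3.396 -3.985
v -1.071 -1.261 -3.41
v -1.55 -2.496 -2.685
v 0.05 -2.284 -4.415
v -0.429 -3.519 -3.69
v -0.305 -1.384 -3.115
v -0.784 -2.62 -2.391
v 1.564 0.804 0.265
v 2.225 1.175 0.125
v 2.196 1.666 1.296
v 1.536 1.296 1.435
v 1.939 1.428 0.012
v 1.91 1.919 1.183
v 1.552 1.514 -0.034
v 1.524 2.006 1.137
v 1.169 1.41 0.001
v 1.14 1.901 1.171
v 0.892 1.144 0.106
v 0.863 1.635 1.276
v 0.795 0.786 0.253
v 0.766 1.278 1.424
v 0.904 0.434 0.404
v 0.875 0.925 1.575
v 1.19 0.181 0.517
v 1.161 0.672 1.688
v 1.576 0.094 0.563
v 1.548 0.586 1.734
v 1.96 0.199 0.529
v 1.931 0.69 1.699
v 2.237 0.465 0.424
v 2.208 0.956 1.594
v 2.334 0.822 0.276
v 2.305 1.314 1.447
v -0.956 3.327 0.985
v -0.554 2.661 1.403
v -2.146 3.079 1.737
v -1.744 2.413 2.155
v -1.493 3.246 2.307
v -0.757 3.399 1.843
v -1.943 2.341 1.297
v -1.207 2.494 0.833
v -1.163 2.051 1.596
v -0.885 2.611 2.22
v -1.815 3.129 0.92
v -1.537 3.689 1.544
v -0.651 3.015 1.128
v -2.049 2.725 2.012
v -1.902 3.214 2.101
v -1.665 2.823 2.347
v -0.77 3.45 1.386
v -0.534 3.058 1.632
v -1.086 3.402 2.164
v -2.166 2.682 1.508
v -1.93 2.29 1.754
v -1.035 2.917 0.793
v -0.798 2.526 1.039
v -1.614 2.338 0.976
v -0.772 2.266 1.487
v -1.472 2.12 1.929
v -1.589 2.078 1.425
v -1.156 2.168 1.152
v -0.609 2.595 1.854
v -1.308 2.45 2.296
v -1.161 2.939 2.386
v -0.729 3.029 2.112
v -0.967 2.237 1.968
v -1.392 3.29 0.844
v -2.091 3.145 1.286
v -1.971 2.711 1.028
v -1.539 2.801 0.754
v -1.228 3.62 1.211
v -1.928 3.474 1.653
v -1.544 3.572 1.988
v -1.111 3.662 1.715
v -1.733 3.503 1.172
f 2 4 1
f 5 2 1
f 1 4 3
f 3 5 1
f 2 8 4
f 6 2 5
f 6 8 2
f 4 8 3
f 7 5 3
f 3 8 7
f 7 6 5
f 8 6 7
f 10 9 13
f 10 13 11
f 11 13 14
f 11 14 12
f 13 9 15
f 13 15 14
f 14 15 16
f 14 16 12
f 15 9 17
f 15 17 16
f 16 17 18
f 16 18 12
f 17 9 19
f 17 19 18
f 18 19 20
f 18 20 12
f 19 9 21
f 19 21 20
f 20 21 22
f 20 22 12
f 21 9 23
f 21 23 22
f 22 23 24
f 22 24 12
f 23 9 25
f 23 25 24
f 24 25 26
f 24 26 12
f 25 9 27
f 25 27 26
f 26 27 28
f 26 28 12
f 27 9 29
f 27 29 28
f 28 29 30
f 28 30 12
f 29 9 31
f 29 31 30
f 30 31 32
f 30 32 12
f 31 9 33
f 31 33 32
f 32 33 34
f 32 34 12
f 33 9 10
f 33 10 34
f 34 10 11
f 34 11 12
f 35 72 51
f 72 46 75
f 51 75 40
f 72 75 51
f 35 51 47
f 51 40 52
f 47 52 36
f 51 52 47
f 35 47 56
f 47 36 57
f 56 57 42
f 47 57 56
f 35 56 68
f 56 42 71
f 68 71 45
f 56 71 68
f 35 68 72
f 68 45 76
f 72 76 46
f 68 76 72
f 36 52 63
f 52 40 66
f 63 66 44
f 52 66 63
f 40 75 53
f 75 46 74
f 53 74 39
f 75 74 53
f 46 76 73
f 76 45 69
f 73 69 37
f 76 69 73
f 45 71 70
f 71 42 58
f 70 58 41
f 71 58 70
f 42 57 62
f 57 36 59
f 62 59 43
f 57 59 62
f 38 64 50
f 64 44 65
f 50 65 39
f 64 65 50
f 38 50 48
f 50 39 49
f 48 49 37
f 50 49 48
f 38 48 55
f 48 37 54
f 55 54 41
f 48 54 55
f 38 55 60
f 55 41 61
f 60 61 43
f 55 61 60
f 38 60 64
f 60 43 67
f 64 67 44
f 60 67 64
f 39 65 53
f 65 44 66
f 53 66 40
f 65 66 53
f 37 49 73
f 49 39 74
f 73 74 46
f 49 74 73
f 41 54 70
f 54 37 69
f 70 69 45
f 54 69 70
f 43 61 62
f 61 41 58
f 62 58 42
f 61 58 62
f 44 67 63
f 67 43 59
f 63 59 36
f 67 59 63

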